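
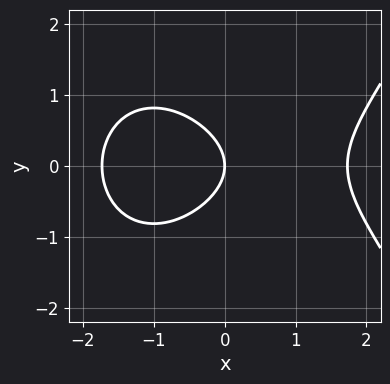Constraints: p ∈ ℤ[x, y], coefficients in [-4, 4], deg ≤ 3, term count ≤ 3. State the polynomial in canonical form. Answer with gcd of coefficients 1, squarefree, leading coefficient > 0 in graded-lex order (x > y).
First, deg p = 3. No degree-2 curve has this shape.
Then, symmetries: the y ↦ −y reflection is a symmetry, so y appears only in even powers.
Then, from the visible intercepts: it crosses the y-axis at the gridline y = 0; one x-axis crossing is at x = 0.
Finally, these observations pin down the coefficients.

x^3 - 3*y^2 - 3*x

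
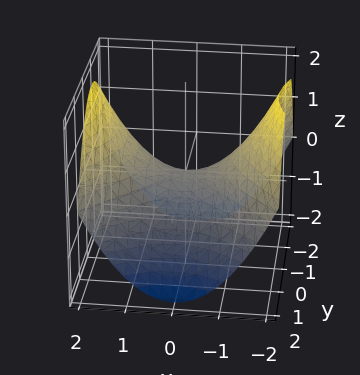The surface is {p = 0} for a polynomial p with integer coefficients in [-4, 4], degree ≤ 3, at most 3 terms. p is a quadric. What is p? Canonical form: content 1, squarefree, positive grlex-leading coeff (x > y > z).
(a) deg p = 2. A hyperbolic paraboloid; a quadric.
(b) Symmetries: it's symmetric under x → −x, forcing even powers of x; mirror symmetry y ↦ −y ⇒ only even powers of y.
(c) Reading off the gridlines: one y-axis crossing is at y = 0; it meets the z-axis at z = 0 (among the integer gridlines).
(d) Matching integer coefficients to the picture gives p.

x^2 - y^2 - 2*z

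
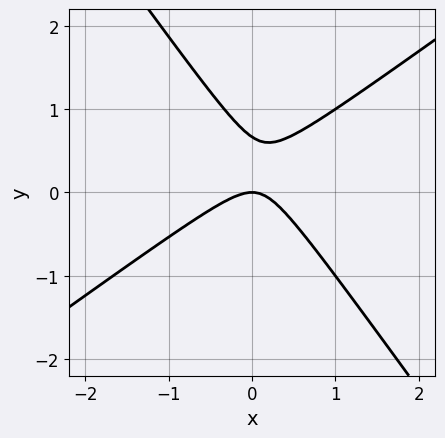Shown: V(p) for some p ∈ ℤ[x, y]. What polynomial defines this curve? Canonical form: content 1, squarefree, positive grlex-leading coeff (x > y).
3*x^2 - 2*x*y - 3*y^2 + 2*y

1. The degree is 2 — a generic line meets the curve in up to 2 points.
2. Reading off the gridlines: it crosses the y-axis at the gridline y = 0; it meets the x-axis at x = 0 (among the integer gridlines).
3. Putting this together gives p.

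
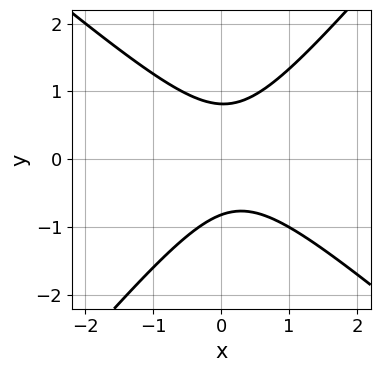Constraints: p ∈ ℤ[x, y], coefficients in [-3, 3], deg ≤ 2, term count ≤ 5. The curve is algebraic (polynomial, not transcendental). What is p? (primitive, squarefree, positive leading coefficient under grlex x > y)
3*x^2 + x*y - 3*y^2 - x + 2

1. Degree: the shape is more complex than any degree-1 curve, so deg p = 2.
2. Against the integer gridlines: the curve avoids every integer x-axis point in the box.
3. Putting this together gives p.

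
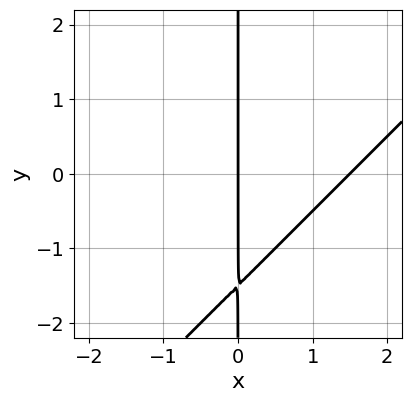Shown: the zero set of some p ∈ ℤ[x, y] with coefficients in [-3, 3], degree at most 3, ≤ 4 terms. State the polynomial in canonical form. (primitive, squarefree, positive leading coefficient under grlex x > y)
2*x^2 - 2*x*y - 3*x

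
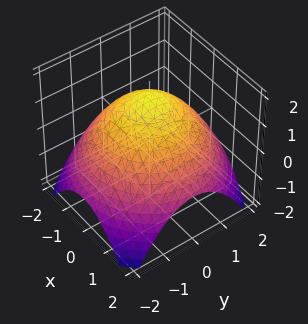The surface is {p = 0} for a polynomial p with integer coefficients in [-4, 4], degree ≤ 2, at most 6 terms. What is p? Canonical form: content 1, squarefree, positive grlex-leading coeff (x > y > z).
x^2 + y^2 + 2*z - 3

(a) Degree: a generic line meets the surface in up to 2 points, so deg p = 2.
(b) Symmetry: the z-axis is an axis of rotation, so x and y enter only as x² + y².
(c) Checking where it meets the axes: a circular section at z = 1 has radius exactly 1.
(d) Matching integer coefficients to the picture gives p.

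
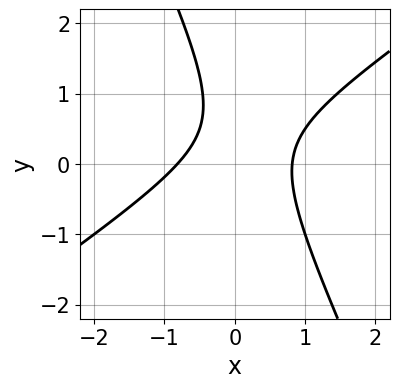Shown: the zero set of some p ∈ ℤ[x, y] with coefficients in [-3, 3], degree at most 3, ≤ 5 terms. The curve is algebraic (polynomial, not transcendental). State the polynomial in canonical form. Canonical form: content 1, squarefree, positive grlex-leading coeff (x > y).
The degree is 2 — no degree-1 curve has this shape.
Reading off the gridlines: the curve avoids every integer y-axis point in the box.
Solving for integer coefficients yields p as stated.

3*x^2 - 3*x*y - 2*y^2 + 2*y - 2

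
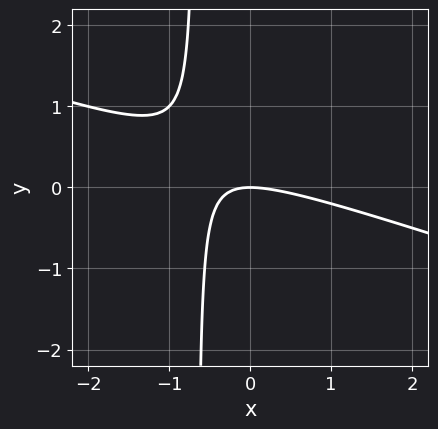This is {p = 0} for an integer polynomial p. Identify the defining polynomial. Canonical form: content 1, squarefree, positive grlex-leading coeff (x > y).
x^2 + 3*x*y + 2*y

(a) Degree: the shape is more complex than any degree-1 curve, so deg p = 2.
(b) Observable constraints: one y-axis crossing is at y = 0; one x-axis crossing is at x = 0.
(c) Fitting integer coefficients to these (and the overall shape) gives p.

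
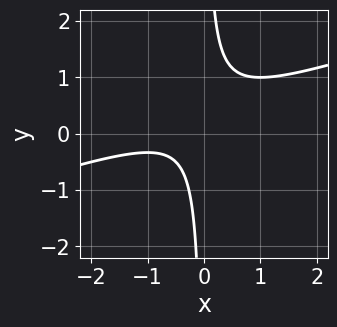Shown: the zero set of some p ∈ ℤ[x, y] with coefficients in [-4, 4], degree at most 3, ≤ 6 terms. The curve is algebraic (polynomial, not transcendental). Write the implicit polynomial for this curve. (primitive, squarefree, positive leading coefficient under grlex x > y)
x^2 - 3*x*y + x + 1

First, the degree is 2 — a generic line meets the curve in up to 2 points.
Next, from the visible intercepts: the curve avoids every integer x-axis point in the box; it misses every integer gridline on the y-axis.
Finally, these observations pin down the coefficients.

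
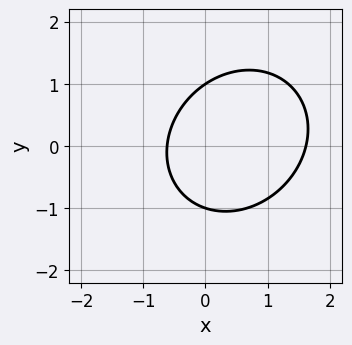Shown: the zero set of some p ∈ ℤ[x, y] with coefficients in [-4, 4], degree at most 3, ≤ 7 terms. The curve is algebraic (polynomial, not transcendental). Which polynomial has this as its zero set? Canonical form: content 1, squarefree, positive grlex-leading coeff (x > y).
1. Degree: a generic line meets the curve in up to 2 points, so deg p = 2.
2. Against the integer gridlines: among the integer gridlines, it crosses the y-axis at y ∈ {-1, 1}.
3. The integer polynomial consistent with all of this is the stated p.

3*x^2 - x*y + 3*y^2 - 3*x - 3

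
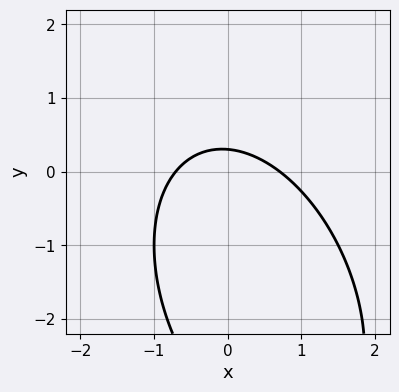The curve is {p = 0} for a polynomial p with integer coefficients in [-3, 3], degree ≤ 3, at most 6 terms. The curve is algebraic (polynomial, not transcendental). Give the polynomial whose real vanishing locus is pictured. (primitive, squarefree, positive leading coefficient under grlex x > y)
2*x^2 + x*y + y^2 + 3*y - 1

First, the degree is 2 — the shape is more complex than any degree-1 curve.
Finally, putting this together gives p.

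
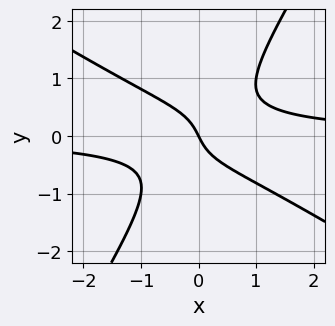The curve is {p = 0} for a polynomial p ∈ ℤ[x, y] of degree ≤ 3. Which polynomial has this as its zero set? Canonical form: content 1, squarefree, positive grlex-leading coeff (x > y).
3*x^2*y + 3*x*y^2 - 3*y^3 - 2*x - y

The degree is 3 — no degree-2 curve has this shape.
From the visible intercepts: it meets the x-axis at x = 0 (among the integer gridlines); it crosses the y-axis at the gridline y = 0.
These observations pin down the coefficients.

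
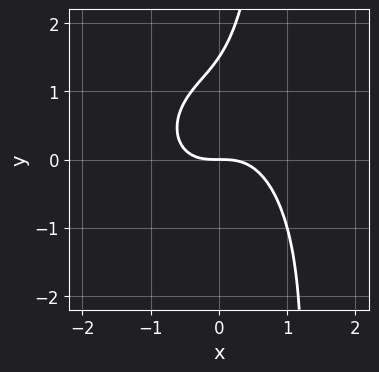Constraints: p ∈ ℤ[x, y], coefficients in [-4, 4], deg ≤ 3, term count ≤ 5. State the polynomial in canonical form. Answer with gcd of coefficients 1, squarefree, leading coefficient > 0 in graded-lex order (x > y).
3*x^3 + 2*x*y^2 - 2*y^2 + 3*y

First, degree: the shape is more complex than any degree-2 curve, so deg p = 3.
Next, checking where it meets the axes: it meets the x-axis at x = 0 (among the integer gridlines); it crosses the y-axis at the gridline y = 0.
Finally, these observations pin down the coefficients.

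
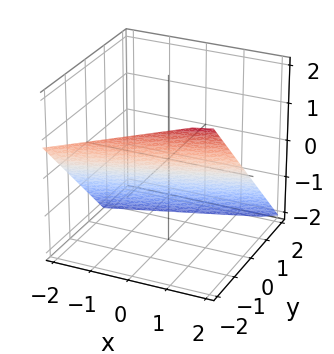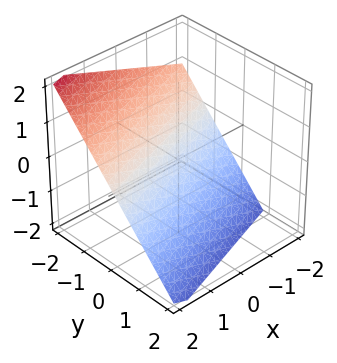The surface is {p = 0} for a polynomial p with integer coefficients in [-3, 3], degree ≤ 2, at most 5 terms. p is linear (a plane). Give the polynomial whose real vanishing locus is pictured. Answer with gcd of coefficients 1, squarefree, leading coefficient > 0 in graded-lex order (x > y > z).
x - 3*y - 3*z - 2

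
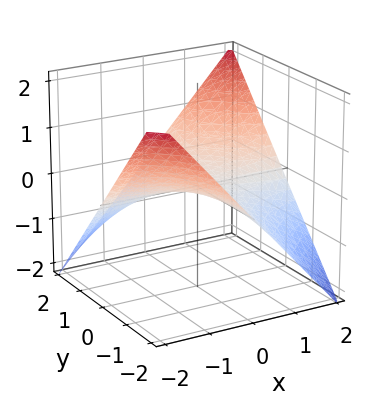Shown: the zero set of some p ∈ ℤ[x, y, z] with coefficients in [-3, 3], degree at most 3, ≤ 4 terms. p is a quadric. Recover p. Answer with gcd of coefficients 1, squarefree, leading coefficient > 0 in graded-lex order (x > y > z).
x*y - 2*z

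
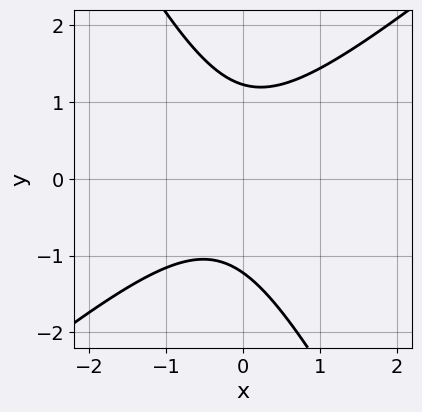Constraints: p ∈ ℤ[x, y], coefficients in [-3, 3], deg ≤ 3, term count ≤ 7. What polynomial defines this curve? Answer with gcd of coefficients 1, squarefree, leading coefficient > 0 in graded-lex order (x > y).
(a) deg p = 2. The shape is more complex than any degree-1 curve.
(b) Checking where it meets the axes: the curve avoids every integer x-axis point in the box.
(c) Solving for integer coefficients yields p as stated.

3*x^2 - 2*x*y - 2*y^2 + x + 3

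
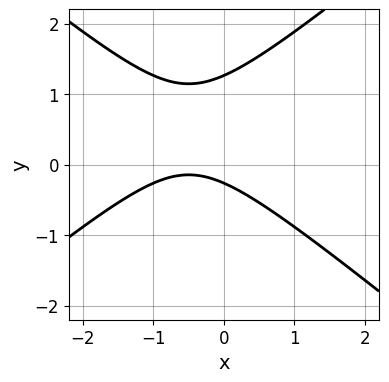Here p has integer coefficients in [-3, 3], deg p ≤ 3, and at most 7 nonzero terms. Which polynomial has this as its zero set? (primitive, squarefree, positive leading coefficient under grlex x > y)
First, degree: a generic line meets the curve in up to 2 points, so deg p = 2.
Then, from the visible intercepts: the curve avoids every integer x-axis point in the box.
Finally, fitting integer coefficients to these (and the overall shape) gives p.

2*x^2 - 3*y^2 + 2*x + 3*y + 1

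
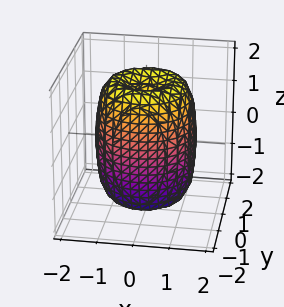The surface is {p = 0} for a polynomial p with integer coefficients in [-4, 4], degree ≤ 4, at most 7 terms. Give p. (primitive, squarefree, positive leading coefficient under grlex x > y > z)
2*x^4 + 4*x^2*y^2 + 2*y^4 - 3*x^2 - 3*y^2 + z^2 - 2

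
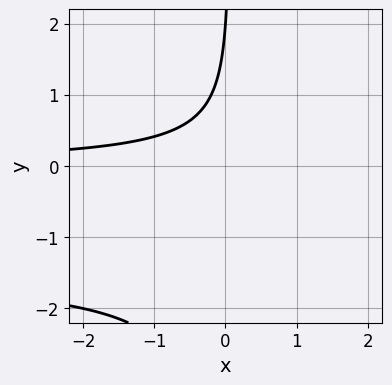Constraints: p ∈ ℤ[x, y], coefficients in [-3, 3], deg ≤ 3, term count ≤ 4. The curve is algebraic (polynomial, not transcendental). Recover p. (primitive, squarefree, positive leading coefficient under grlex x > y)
2*x*y^2 + 3*x*y - y + 2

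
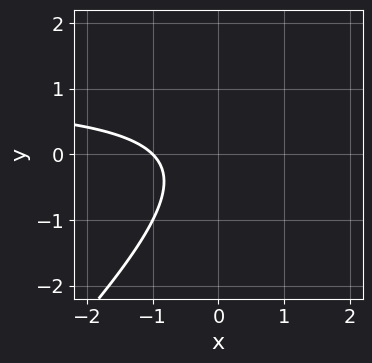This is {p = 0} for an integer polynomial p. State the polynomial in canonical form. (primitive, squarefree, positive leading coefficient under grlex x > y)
x*y - y^2 - x - 1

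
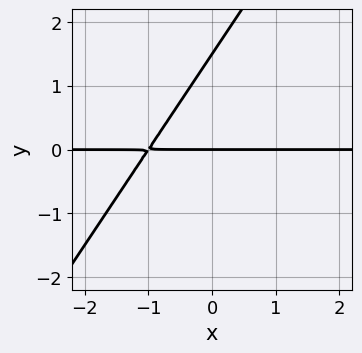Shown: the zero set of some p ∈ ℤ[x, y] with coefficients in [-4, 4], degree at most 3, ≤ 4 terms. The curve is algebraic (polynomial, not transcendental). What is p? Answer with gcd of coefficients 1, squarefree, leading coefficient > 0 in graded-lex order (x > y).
3*x*y - 2*y^2 + 3*y

(a) Degree: the shape is more complex than any degree-1 curve, so deg p = 2.
(b) Reading off the gridlines: one y-axis crossing is at y = 0; every point of the x-axis in the box is on the curve.
(c) Assembling these constraints gives the stated polynomial.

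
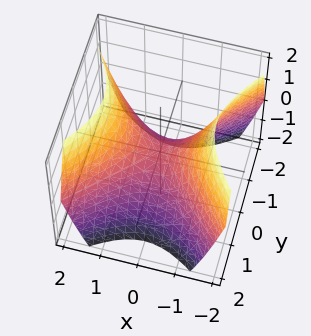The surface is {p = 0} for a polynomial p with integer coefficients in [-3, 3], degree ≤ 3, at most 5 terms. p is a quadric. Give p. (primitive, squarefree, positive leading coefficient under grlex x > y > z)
x^2 - y^2 - z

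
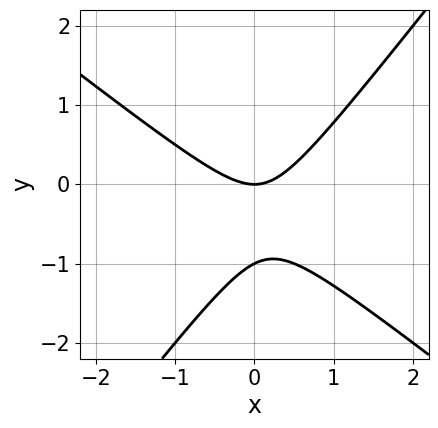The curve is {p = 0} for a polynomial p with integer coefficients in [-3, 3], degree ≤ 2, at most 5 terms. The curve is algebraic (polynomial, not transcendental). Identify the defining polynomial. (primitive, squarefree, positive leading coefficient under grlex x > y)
2*x^2 + x*y - 2*y^2 - 2*y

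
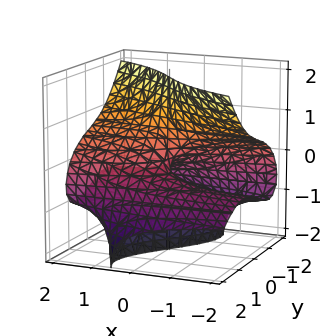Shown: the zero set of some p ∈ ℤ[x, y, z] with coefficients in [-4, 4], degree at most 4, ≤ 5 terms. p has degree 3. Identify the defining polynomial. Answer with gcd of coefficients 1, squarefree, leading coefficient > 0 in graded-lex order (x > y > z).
2*x*z^2 + y^3 + 3*y*z - x

(a) The degree is 3 — a generic line meets the surface in up to 3 points.
(b) From the axis intercepts and sections: it meets the x-axis at x = 0 (among the integer gridlines); every point of the z-axis in the box is on the surface; one y-axis crossing is at y = 0.
(c) Assembling these constraints gives the stated polynomial.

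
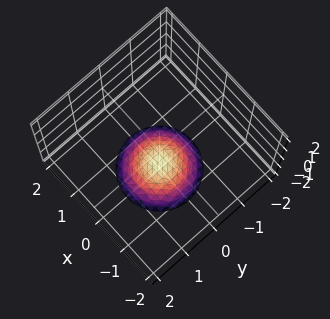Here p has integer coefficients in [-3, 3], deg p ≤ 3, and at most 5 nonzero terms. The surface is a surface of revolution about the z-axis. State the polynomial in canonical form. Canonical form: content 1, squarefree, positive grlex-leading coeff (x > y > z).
1. The degree is 2 — a generic line meets the surface in up to 2 points.
2. Symmetry: every cross-section ⟂ z is a circle, so x, y appear only via x² + y².
3. From the axis intercepts and sections: it misses every integer gridline on the y-axis; the surface avoids every integer x-axis point in the box; a circular section at z = -2 has radius exactly 1.
4. Putting this together gives p.

x^2 + y^2 + 2*z + 3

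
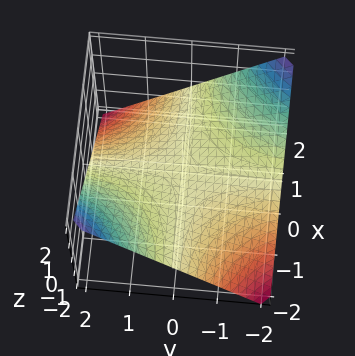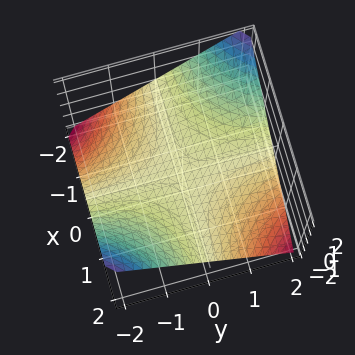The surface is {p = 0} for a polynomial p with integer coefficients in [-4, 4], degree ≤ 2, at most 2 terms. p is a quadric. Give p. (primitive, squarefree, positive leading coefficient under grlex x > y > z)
1. deg p = 2.
2. From the axis intercepts and sections: one z-axis crossing is at z = 0; the visible x-axis segment lies entirely on the surface.
3. Solving for integer coefficients yields p as stated.

x*y + 2*z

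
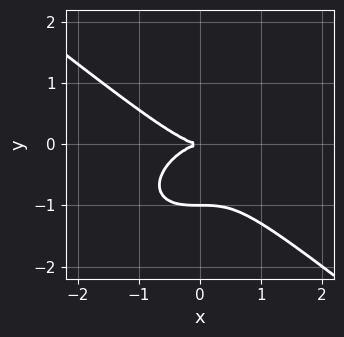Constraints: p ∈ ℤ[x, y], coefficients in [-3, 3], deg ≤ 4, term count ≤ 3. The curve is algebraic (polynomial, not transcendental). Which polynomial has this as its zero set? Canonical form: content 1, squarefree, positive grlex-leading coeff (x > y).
x^3 + 2*y^3 + 2*y^2

First, the degree is 3 — no degree-2 curve has this shape.
Next, observable constraints: among the integer gridlines, it crosses the y-axis at y ∈ {-1, 0}; it meets the x-axis at x = 0 (among the integer gridlines).
Finally, solving for integer coefficients yields p as stated.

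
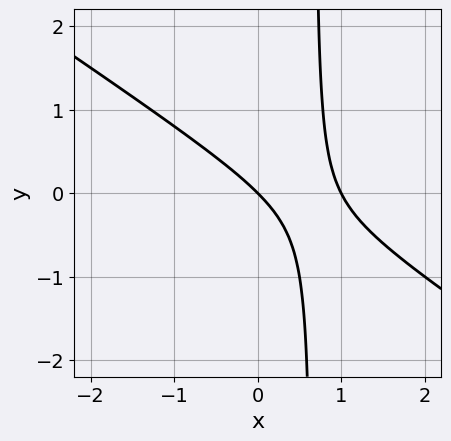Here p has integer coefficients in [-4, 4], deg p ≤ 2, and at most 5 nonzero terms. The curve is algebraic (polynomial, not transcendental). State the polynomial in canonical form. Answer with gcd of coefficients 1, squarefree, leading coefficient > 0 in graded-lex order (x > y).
2*x^2 + 3*x*y - 2*x - 2*y

1. Degree: no degree-1 curve has this shape, so deg p = 2.
2. Checking where it meets the axes: it meets the y-axis at y = 0 (among the integer gridlines); the x-axis gridline crossings are at x ∈ {0, 1}.
3. Fitting integer coefficients to these (and the overall shape) gives p.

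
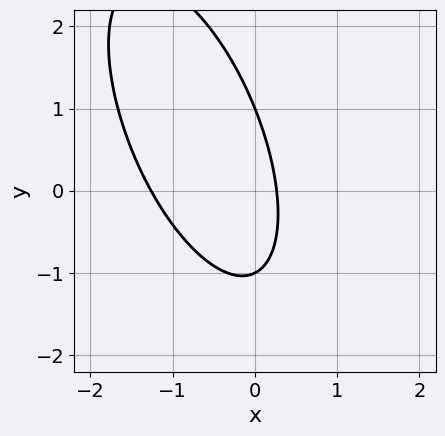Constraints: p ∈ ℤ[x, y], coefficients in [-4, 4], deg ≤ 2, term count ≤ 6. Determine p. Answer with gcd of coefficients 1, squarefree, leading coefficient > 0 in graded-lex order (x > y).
3*x^2 + 2*x*y + y^2 + 3*x - 1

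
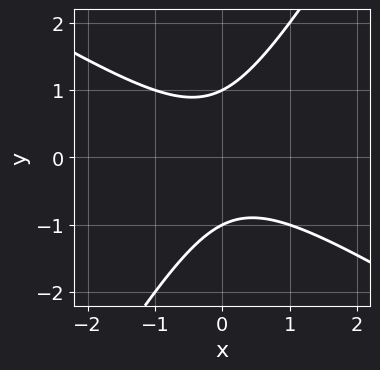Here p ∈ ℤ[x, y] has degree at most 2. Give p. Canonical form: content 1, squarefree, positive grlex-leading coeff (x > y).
x^2 + x*y - y^2 + 1

The degree is 2 — a generic line meets the curve in up to 2 points.
Checking where it meets the axes: it misses every integer gridline on the x-axis; among the integer gridlines, it crosses the y-axis at y ∈ {-1, 1}.
Putting this together gives p.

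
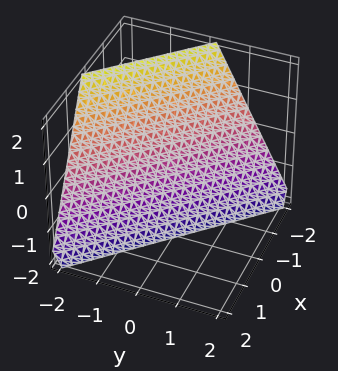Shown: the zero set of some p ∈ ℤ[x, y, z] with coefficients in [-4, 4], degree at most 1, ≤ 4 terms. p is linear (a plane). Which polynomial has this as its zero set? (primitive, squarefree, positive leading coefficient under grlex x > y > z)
(a) Degree: the surface is flat (a plane), so deg p = 1.
(b) From the visible intercepts: one y-axis crossing is at y = -1; it meets the z-axis at z = -2 (among the integer gridlines); one x-axis crossing is at x = -1.
(c) Solving for integer coefficients yields p as stated.

2*x + 2*y + z + 2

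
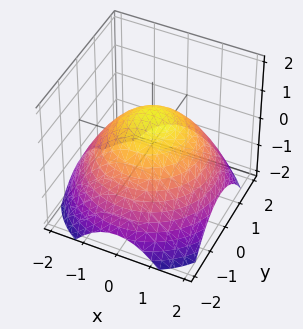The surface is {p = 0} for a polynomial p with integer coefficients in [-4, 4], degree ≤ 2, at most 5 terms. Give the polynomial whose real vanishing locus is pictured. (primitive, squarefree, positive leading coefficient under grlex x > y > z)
x^2 + y^2 + 2*z - 2

1. deg p = 2. The shape is more complex than any degree-1 surface.
2. Symmetries: rotational symmetry about the z-axis ⇒ p depends on x, y only through x² + y².
3. Observable constraints: a circular section at z = 0 has radius between 1 and 2; it crosses the z-axis at the gridline z = 1.
4. Matching integer coefficients to the picture gives p.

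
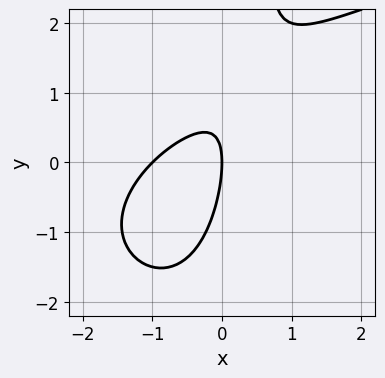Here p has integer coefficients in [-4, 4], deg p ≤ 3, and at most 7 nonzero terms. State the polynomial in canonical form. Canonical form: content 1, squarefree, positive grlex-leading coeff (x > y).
x*y^2 - 3*x^2 + 3*x*y - y^2 - 3*x

1. deg p = 3. No degree-2 curve has this shape.
2. Against the integer gridlines: one y-axis crossing is at y = 0; among the integer gridlines, it crosses the x-axis at x ∈ {-1, 0}.
3. Fitting integer coefficients to these (and the overall shape) gives p.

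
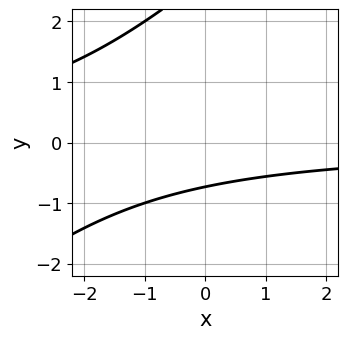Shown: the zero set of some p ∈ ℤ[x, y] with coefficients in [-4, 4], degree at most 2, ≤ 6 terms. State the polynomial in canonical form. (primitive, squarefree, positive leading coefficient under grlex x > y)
x*y - y^2 + 2*y + 2

(a) The degree is 2 — the shape is more complex than any degree-1 curve.
(b) Checking where it meets the axes: the curve avoids every integer x-axis point in the box.
(c) These observations pin down the coefficients.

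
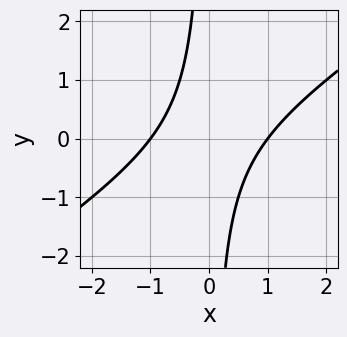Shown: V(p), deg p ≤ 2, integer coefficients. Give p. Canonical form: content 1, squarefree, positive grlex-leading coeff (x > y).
(a) deg p = 2. A generic line meets the curve in up to 2 points.
(b) Checking where it meets the axes: the x-axis gridline crossings are at x ∈ {-1, 1}; the curve avoids every integer y-axis point in the box.
(c) Solving for integer coefficients yields p as stated.

2*x^2 - 3*x*y - 2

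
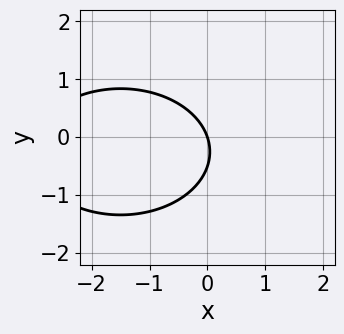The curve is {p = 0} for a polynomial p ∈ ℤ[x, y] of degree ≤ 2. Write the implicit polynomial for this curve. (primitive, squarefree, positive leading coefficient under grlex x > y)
(a) deg p = 2. The shape is more complex than any degree-1 curve.
(b) Reading off the gridlines: one y-axis crossing is at y = 0; it crosses the x-axis at the gridline x = 0.
(c) Solving for integer coefficients yields p as stated.

x^2 + 2*y^2 + 3*x + y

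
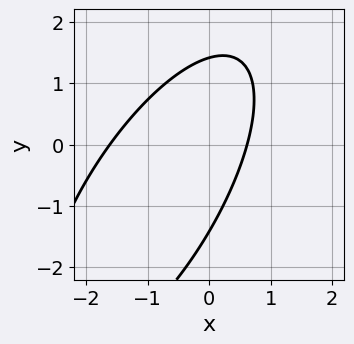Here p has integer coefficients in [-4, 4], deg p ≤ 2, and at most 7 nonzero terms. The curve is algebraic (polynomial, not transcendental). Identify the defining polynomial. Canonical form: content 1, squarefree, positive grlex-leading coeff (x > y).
2*x^2 - 2*x*y + y^2 + 2*x - 2

(a) Degree: a generic line meets the curve in up to 2 points, so deg p = 2.
(b) The integer polynomial consistent with all of this is the stated p.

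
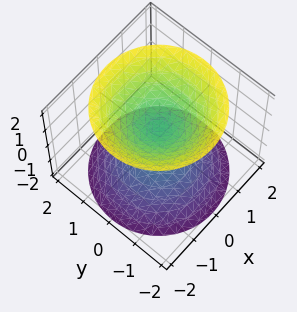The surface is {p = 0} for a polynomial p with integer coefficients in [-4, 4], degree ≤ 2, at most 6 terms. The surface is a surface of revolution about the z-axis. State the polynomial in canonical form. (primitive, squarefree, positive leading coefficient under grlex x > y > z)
First, there are 2 components. Treating them together as one polynomial.
Then, deg p = 2. A generic line meets the surface in up to 2 points.
Then, symmetries: rotational symmetry about the z-axis ⇒ p depends on x, y only through x² + y².
Next, observable constraints: the surface avoids every integer x-axis point in the box; the surface avoids every integer y-axis point in the box; a circular section at z = 2 has radius between 1 and 2.
Finally, assembling these constraints gives the stated polynomial.

2*x^2 + 2*y^2 - 2*z^2 + 1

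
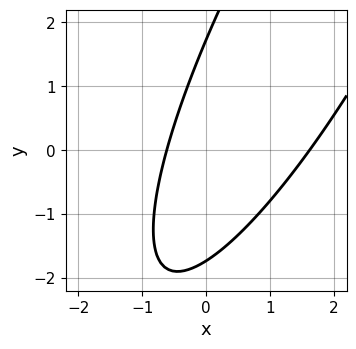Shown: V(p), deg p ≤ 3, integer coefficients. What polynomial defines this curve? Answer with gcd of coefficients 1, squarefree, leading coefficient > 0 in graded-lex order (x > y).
3*x^2 - 3*x*y + y^2 - 3*x - 3

(a) deg p = 2. The shape is more complex than any degree-1 curve.
(b) Solving for integer coefficients yields p as stated.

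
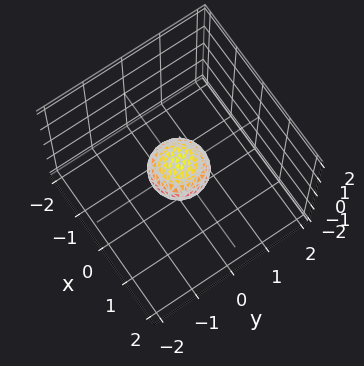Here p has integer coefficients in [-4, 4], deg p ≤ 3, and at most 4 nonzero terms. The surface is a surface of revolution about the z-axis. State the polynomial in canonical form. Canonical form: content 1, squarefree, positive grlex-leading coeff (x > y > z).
2*x^2 + 2*y^2 + 3*z^2 - 1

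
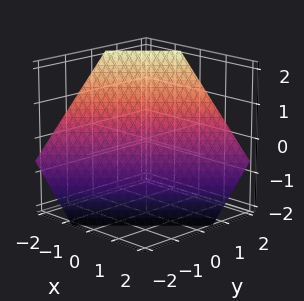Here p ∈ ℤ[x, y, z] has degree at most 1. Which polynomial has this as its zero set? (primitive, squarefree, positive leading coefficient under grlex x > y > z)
deg p = 1. Every cross-section is a straight line — this is a plane.
Solving for integer coefficients yields p as stated.

3*x - 3*y + 3*z + 2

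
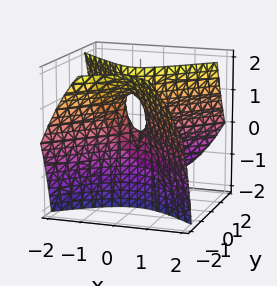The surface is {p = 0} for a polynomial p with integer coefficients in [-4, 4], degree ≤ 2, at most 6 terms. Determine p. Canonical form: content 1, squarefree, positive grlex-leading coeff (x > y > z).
(a) deg p = 2. No degree-1 surface has this shape.
(b) Observable constraints: it meets the z-axis at z = 0 (among the integer gridlines); one x-axis crossing is at x = 0.
(c) Together with the visible shape, these determine p as stated.

3*x^2 - 3*y^2 - 3*y*z - z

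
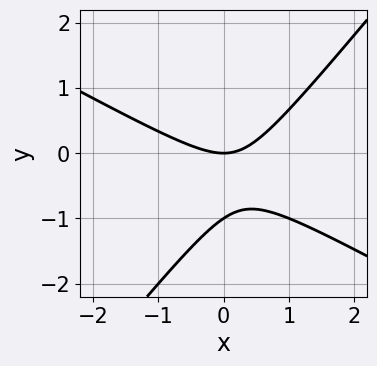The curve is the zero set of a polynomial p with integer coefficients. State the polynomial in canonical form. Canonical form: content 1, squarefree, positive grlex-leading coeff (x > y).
First, the degree is 2 — the shape is more complex than any degree-1 curve.
Next, from the axis intercepts and sections: one x-axis crossing is at x = 0; among the integer gridlines, it crosses the y-axis at y ∈ {-1, 0}.
Finally, solving for integer coefficients yields p as stated.

2*x^2 + 2*x*y - 3*y^2 - 3*y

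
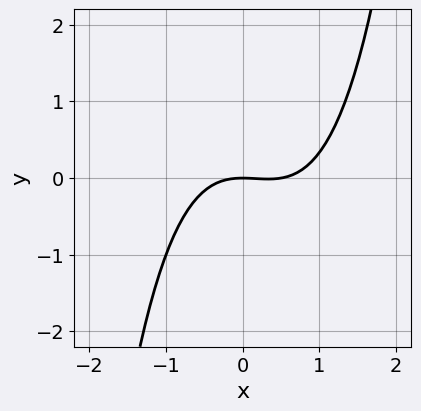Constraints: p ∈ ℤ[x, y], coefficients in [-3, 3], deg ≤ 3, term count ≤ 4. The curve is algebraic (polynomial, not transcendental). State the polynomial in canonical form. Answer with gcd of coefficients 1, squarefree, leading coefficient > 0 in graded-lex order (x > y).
2*x^3 - x^2 - 3*y

First, degree: a generic line meets the curve in up to 3 points, so deg p = 3.
Then, checking where it meets the axes: one x-axis crossing is at x = 0; it crosses the y-axis at the gridline y = 0.
Finally, solving for integer coefficients yields p as stated.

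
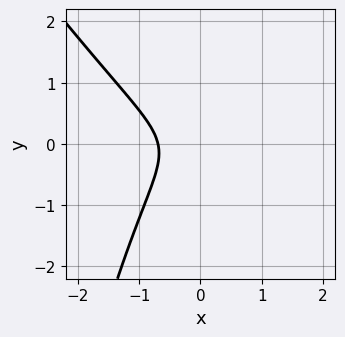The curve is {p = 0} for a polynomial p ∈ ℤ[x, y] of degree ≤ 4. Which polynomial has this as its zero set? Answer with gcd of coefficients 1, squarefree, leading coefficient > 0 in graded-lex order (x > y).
3*x^3 + 2*x^2*y + 3*y^2 + 1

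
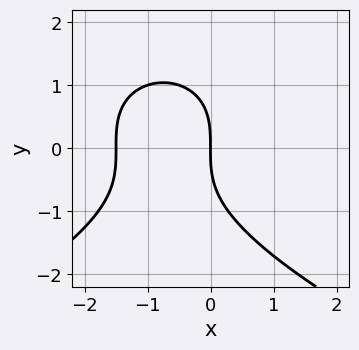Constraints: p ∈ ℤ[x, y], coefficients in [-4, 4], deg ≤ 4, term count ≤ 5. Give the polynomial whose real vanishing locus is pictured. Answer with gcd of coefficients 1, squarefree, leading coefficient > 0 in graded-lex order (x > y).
(a) The degree is 3 — no degree-2 curve has this shape.
(b) Against the integer gridlines: it meets the y-axis at y = 0 (among the integer gridlines); it crosses the x-axis at the gridline x = 0.
(c) The integer polynomial consistent with all of this is the stated p.

y^3 + 2*x^2 + 3*x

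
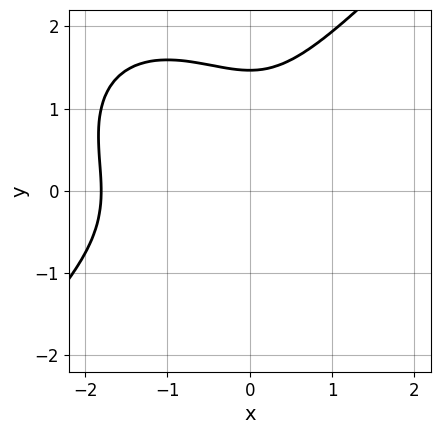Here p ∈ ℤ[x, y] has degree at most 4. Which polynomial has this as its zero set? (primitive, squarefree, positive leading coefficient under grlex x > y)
First, degree: no degree-2 curve has this shape, so deg p = 3.
Finally, matching integer coefficients to the picture gives p.

2*x^3 - 2*y^3 + 3*x^2 + 2*y^2 + 2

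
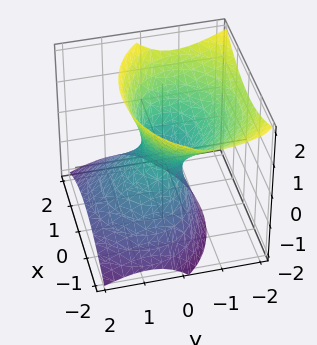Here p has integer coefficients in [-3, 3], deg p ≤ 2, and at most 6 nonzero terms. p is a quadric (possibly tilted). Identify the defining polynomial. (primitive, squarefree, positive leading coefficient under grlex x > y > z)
First, degree: a generic line meets the surface in up to 2 points, so deg p = 2.
Next, from the visible intercepts: no z-intercept at any integer in the box.
Finally, these observations pin down the coefficients.

2*x^2 + 3*y^2 + 3*y*z - 2*z^2 - 1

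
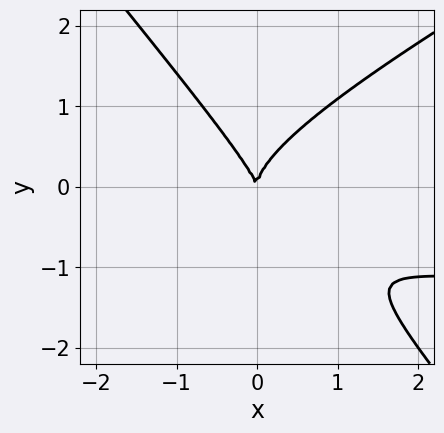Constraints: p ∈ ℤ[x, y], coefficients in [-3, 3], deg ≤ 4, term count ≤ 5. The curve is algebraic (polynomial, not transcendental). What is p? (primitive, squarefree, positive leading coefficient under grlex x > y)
2*x^2*y - 2*x*y^2 - 3*y^3 + 3*x^2 + x*y

1. deg p = 3. No degree-2 curve has this shape.
2. Observable constraints: it meets the x-axis at x = 0 (among the integer gridlines); one y-axis crossing is at y = 0.
3. Matching integer coefficients to the picture gives p.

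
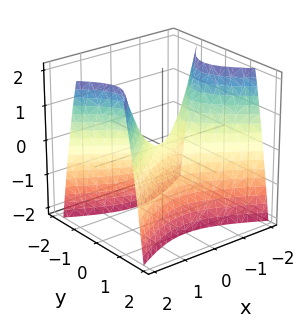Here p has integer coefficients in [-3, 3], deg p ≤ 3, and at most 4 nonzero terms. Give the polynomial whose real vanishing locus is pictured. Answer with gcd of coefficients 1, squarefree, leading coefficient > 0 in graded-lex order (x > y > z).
x^2 - 2*y^2 - z

1. The degree is 2 — a saddle surface; a quadric.
2. Symmetries: mirror symmetry y ↦ −y ⇒ only even powers of y; the x ↦ −x reflection is a symmetry, so x appears only in even powers.
3. Reading off the gridlines: it crosses the x-axis at the gridline x = 0; it crosses the y-axis at the gridline y = 0.
4. These observations pin down the coefficients.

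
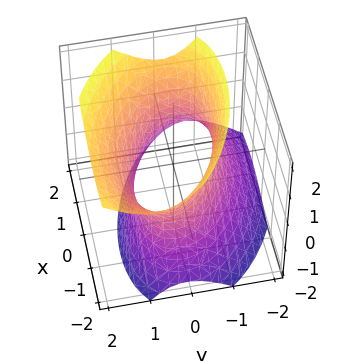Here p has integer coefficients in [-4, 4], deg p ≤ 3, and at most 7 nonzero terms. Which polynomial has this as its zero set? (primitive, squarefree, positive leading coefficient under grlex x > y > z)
First, deg p = 2. A generic line meets the surface in up to 2 points.
Then, reading off the gridlines: among the integer gridlines, it crosses the y-axis at y ∈ {-1, 1}; the surface avoids every integer z-axis point in the box.
Finally, together with the visible shape, these determine p as stated.

x^2 + x*y + 2*y^2 - y*z - z^2 - 2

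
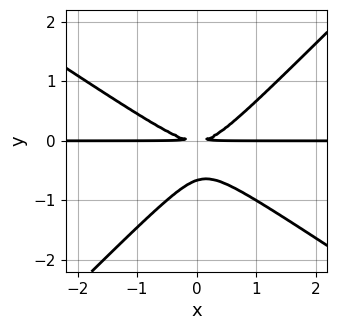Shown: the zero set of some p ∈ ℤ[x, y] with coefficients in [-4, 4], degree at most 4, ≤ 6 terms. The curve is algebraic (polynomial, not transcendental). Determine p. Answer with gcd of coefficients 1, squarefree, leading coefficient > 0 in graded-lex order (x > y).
1. The degree is 3 — the shape is more complex than any degree-2 curve.
2. From the axis intercepts and sections: the visible x-axis segment lies entirely on the curve.
3. Together with the visible shape, these determine p as stated.

2*x^2*y + x*y^2 - 3*y^3 - 2*y^2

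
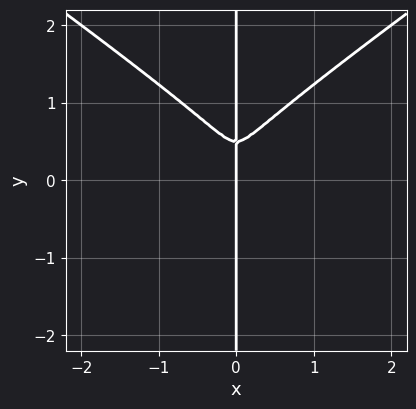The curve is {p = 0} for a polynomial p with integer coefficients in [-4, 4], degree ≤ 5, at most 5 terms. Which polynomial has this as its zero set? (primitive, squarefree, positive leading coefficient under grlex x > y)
1. The degree is 4 — a generic line meets the curve in up to 4 points.
2. Checking where it meets the axes: every point of the y-axis in the box is on the curve; one x-axis crossing is at x = 0.
3. Assembling these constraints gives the stated polynomial.

x^3*y - 2*x*y^3 + x^3 + x*y^2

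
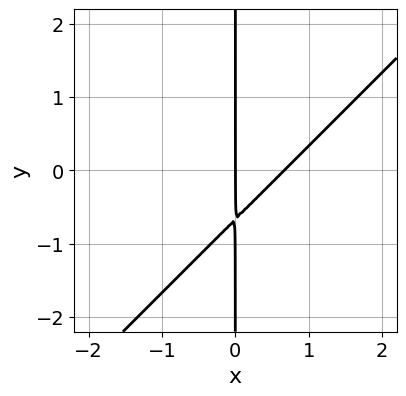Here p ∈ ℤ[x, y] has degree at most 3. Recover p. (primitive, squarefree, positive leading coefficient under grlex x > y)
3*x^2 - 3*x*y - 2*x

(a) Degree: no degree-1 curve has this shape, so deg p = 2.
(b) From the axis intercepts and sections: the visible y-axis segment lies entirely on the curve; it crosses the x-axis at the gridline x = 0.
(c) Matching integer coefficients to the picture gives p.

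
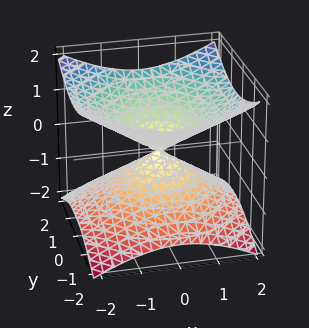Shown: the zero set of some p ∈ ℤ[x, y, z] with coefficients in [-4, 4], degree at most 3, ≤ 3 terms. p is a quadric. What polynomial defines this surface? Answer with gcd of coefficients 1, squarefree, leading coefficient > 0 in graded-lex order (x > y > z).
deg p = 2. A double cone through the origin; a quadric.
Symmetries: it's symmetric under z → −z, forcing even powers of z; every cross-section ⟂ z is a circle, so x, y appear only via x² + y².
Observable constraints: it meets the y-axis at y = 0 (among the integer gridlines); it crosses the z-axis at the gridline z = 0; a circular section at z = 1 has radius between 1 and 2.
Together with the visible shape, these determine p as stated.

x^2 + y^2 - 2*z^2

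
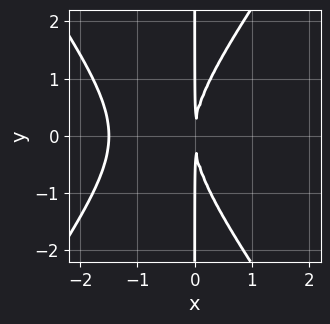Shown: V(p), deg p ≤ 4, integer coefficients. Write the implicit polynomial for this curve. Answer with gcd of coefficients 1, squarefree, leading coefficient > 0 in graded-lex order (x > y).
2*x^3 - x*y^2 + 3*x^2

(a) deg p = 3. No degree-2 curve has this shape.
(b) Symmetries: the y ↦ −y reflection is a symmetry, so y appears only in even powers.
(c) Observable constraints: every point of the y-axis in the box is on the curve.
(d) These observations pin down the coefficients.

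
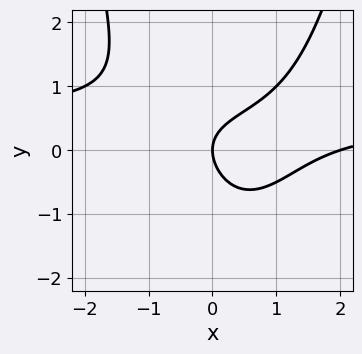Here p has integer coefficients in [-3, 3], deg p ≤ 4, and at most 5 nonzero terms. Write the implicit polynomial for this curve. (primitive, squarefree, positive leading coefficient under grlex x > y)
2*x^2*y - x^2 - x*y - 2*y^2 + 2*x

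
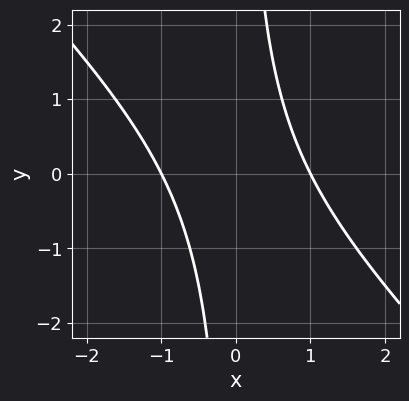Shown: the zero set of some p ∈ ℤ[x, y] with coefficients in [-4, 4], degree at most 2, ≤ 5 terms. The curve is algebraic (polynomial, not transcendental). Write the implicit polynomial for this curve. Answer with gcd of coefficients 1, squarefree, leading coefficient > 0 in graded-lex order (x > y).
x^2 + x*y - 1

deg p = 2. The shape is more complex than any degree-1 curve.
Reading off the gridlines: it misses every integer gridline on the y-axis; the x-axis gridline crossings are at x ∈ {-1, 1}.
Together with the visible shape, these determine p as stated.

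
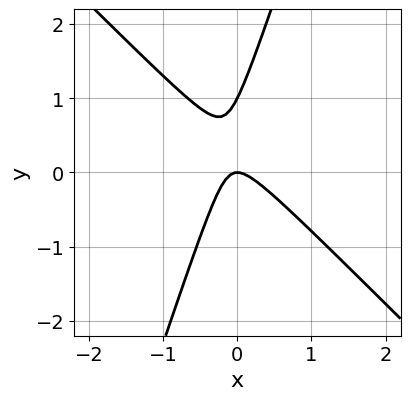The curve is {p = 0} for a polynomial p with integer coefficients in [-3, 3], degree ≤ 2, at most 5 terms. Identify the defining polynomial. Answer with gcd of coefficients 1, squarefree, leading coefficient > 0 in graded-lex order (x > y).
3*x^2 + 2*x*y - y^2 + y

(a) Degree: the shape is more complex than any degree-1 curve, so deg p = 2.
(b) Reading off the gridlines: one x-axis crossing is at x = 0; the y-axis gridline crossings are at y ∈ {0, 1}.
(c) These observations pin down the coefficients.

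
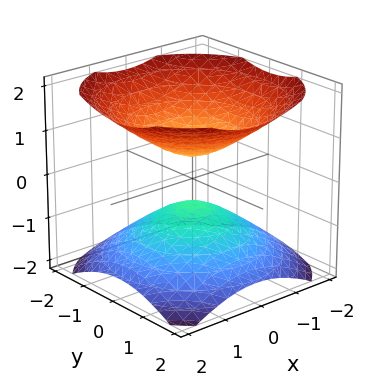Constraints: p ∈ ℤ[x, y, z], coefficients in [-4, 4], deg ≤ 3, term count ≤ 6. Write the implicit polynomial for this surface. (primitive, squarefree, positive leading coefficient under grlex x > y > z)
2*x^2 + 2*y^2 - 3*z^2 + 1

I count 2 distinct pieces. Treating them together as one polynomial.
deg p = 2. No degree-1 surface has this shape.
Symmetries: the surface is invariant under rotation about z: p = q(x² + y², z).
Observable constraints: a circular section at z = 1 has radius exactly 1; the surface avoids every integer x-axis point in the box.
Together with the visible shape, these determine p as stated.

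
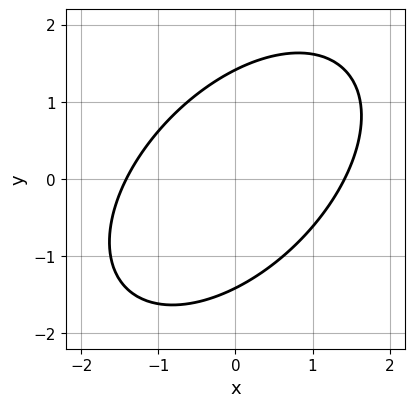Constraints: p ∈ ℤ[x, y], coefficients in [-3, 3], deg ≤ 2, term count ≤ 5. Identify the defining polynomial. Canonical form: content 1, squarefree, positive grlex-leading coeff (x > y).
First, the degree is 2 — no degree-1 curve has this shape.
Finally, matching integer coefficients to the picture gives p.

x^2 - x*y + y^2 - 2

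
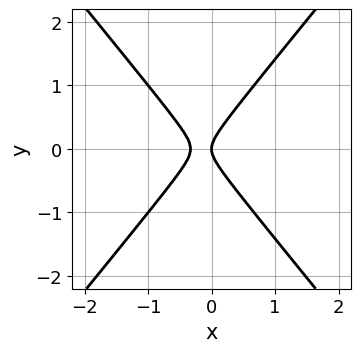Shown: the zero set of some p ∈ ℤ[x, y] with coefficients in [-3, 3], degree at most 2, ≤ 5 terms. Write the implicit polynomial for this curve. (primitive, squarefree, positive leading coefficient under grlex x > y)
(a) Degree: no degree-1 curve has this shape, so deg p = 2.
(b) Symmetries: mirror symmetry y ↦ −y ⇒ only even powers of y.
(c) Against the integer gridlines: it meets the y-axis at y = 0 (among the integer gridlines); one x-axis crossing is at x = 0.
(d) Assembling these constraints gives the stated polynomial.

3*x^2 - 2*y^2 + x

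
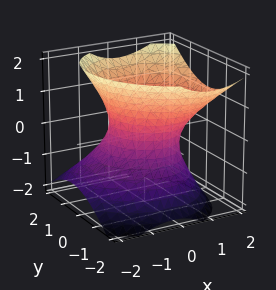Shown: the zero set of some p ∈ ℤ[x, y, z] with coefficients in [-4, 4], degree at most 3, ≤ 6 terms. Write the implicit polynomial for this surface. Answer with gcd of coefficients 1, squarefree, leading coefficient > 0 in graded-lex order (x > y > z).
3*x^2 + x*y - 2*x*z + 3*y^2 - 3*z^2 - 3

1. The degree is 2 — the shape is more complex than any degree-1 surface.
2. Against the integer gridlines: it misses every integer gridline on the z-axis; among the integer gridlines, it crosses the y-axis at y ∈ {-1, 1}; the x-axis gridline crossings are at x ∈ {-1, 1}.
3. Putting this together gives p.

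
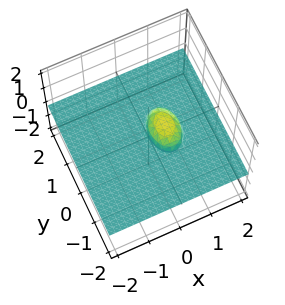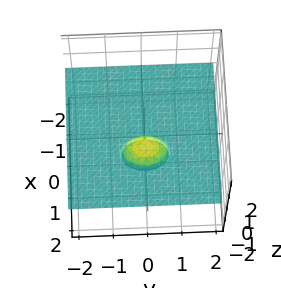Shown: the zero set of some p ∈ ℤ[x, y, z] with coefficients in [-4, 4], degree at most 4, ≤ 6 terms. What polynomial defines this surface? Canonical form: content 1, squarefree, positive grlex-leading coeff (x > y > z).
2*x^2*z + y^2*z + 2*z^3 - 2*x*z

I count 2 distinct pieces.
The degree is 3 — a generic line meets the surface in up to 3 points.
Observable constraints: one z-axis crossing is at z = 0; every point of the x-axis in the box is on the surface.
The integer polynomial consistent with all of this is the stated p.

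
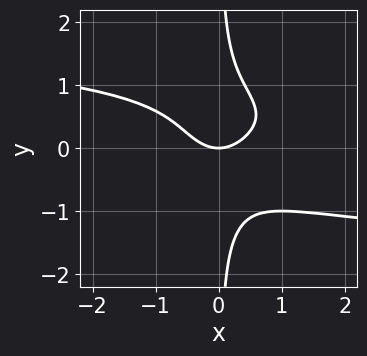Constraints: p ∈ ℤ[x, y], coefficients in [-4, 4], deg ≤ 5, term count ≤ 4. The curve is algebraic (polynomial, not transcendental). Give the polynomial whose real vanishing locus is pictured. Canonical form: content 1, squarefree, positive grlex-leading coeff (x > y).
2*x*y^3 + x^2 - y

The degree is 4 — no degree-3 curve has this shape.
Against the integer gridlines: it meets the x-axis at x = 0 (among the integer gridlines); one y-axis crossing is at y = 0.
Fitting integer coefficients to these (and the overall shape) gives p.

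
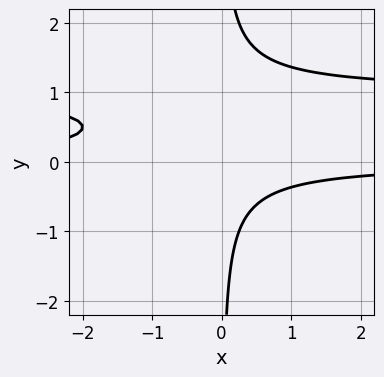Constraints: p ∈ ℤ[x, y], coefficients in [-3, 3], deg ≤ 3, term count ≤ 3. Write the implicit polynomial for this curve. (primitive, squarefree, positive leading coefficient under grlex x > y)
2*x*y^2 - 2*x*y - 1

First, degree: no degree-2 curve has this shape, so deg p = 3.
Then, reading off the gridlines: the curve avoids every integer x-axis point in the box; the curve avoids every integer y-axis point in the box.
Finally, together with the visible shape, these determine p as stated.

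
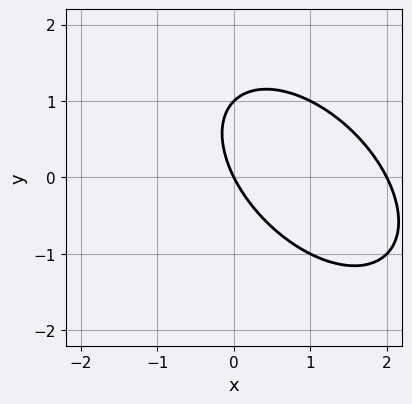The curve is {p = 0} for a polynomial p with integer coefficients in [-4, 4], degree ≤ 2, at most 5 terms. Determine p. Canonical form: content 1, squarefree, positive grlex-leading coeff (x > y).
x^2 + x*y + y^2 - 2*x - y

The degree is 2 — no degree-1 curve has this shape.
Observable constraints: the y-axis gridline crossings are at y ∈ {0, 1}; among the integer gridlines, it crosses the x-axis at x ∈ {0, 2}.
Putting this together gives p.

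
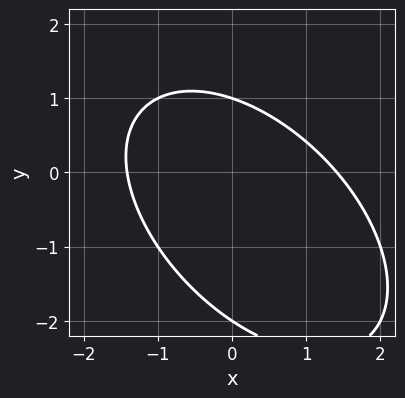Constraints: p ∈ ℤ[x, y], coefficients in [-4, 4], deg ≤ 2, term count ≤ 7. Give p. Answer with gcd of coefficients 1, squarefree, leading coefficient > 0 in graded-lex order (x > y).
x^2 + x*y + y^2 + y - 2

(a) Degree: no degree-1 curve has this shape, so deg p = 2.
(b) From the visible intercepts: among the integer gridlines, it crosses the y-axis at y ∈ {-2, 1}.
(c) The integer polynomial consistent with all of this is the stated p.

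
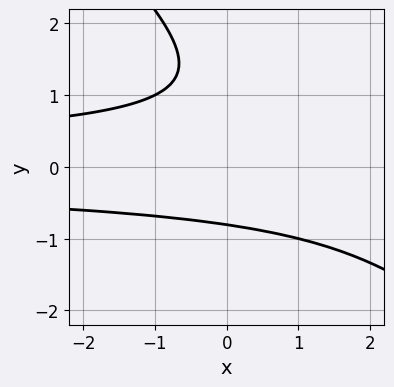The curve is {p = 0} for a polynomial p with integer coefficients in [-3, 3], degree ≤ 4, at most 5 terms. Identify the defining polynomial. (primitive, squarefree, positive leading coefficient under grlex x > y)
2*x*y^2 + 2*y^3 - 3*y^2 + 3

(a) Degree: the shape is more complex than any degree-2 curve, so deg p = 3.
(b) Reading off the gridlines: no x-intercept at any integer in the box.
(c) These observations pin down the coefficients.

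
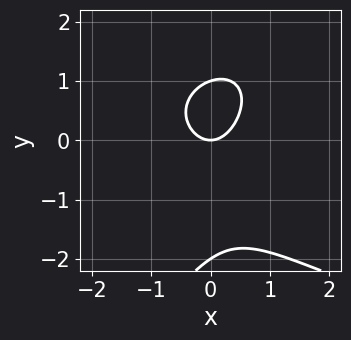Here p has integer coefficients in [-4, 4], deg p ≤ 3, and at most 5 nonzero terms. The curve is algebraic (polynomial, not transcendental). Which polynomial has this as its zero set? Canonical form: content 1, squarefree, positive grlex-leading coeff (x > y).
x*y^2 - y^3 - 3*x^2 - y^2 + 2*y

First, the degree is 3 — a generic line meets the curve in up to 3 points.
Then, reading off the gridlines: among the integer gridlines, it crosses the y-axis at y ∈ {-2, 0, 1}; one x-axis crossing is at x = 0.
Finally, putting this together gives p.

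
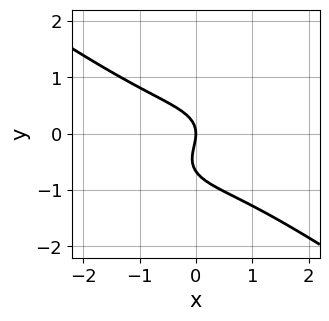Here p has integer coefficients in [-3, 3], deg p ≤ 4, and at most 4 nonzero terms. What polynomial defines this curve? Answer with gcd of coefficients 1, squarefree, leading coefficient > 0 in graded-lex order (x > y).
x^3 + 3*y^3 + 2*y^2 + 2*x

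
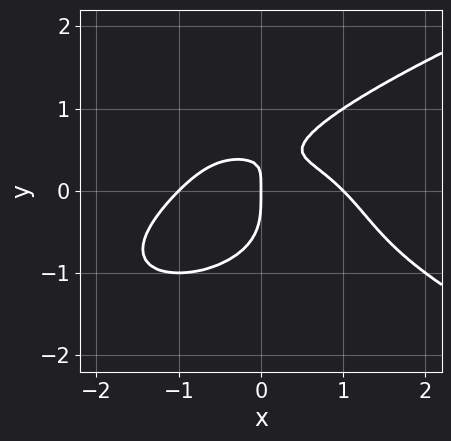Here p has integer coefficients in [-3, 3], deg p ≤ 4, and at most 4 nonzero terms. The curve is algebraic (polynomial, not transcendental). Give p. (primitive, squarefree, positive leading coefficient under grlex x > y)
(a) The degree is 4 — the shape is more complex than any degree-3 curve.
(b) Against the integer gridlines: the x-axis gridline crossings are at x ∈ {-1, 0, 1}; it crosses the y-axis at the gridline y = 0.
(c) Solving for integer coefficients yields p as stated.

2*y^4 - x^3 - 2*x*y + x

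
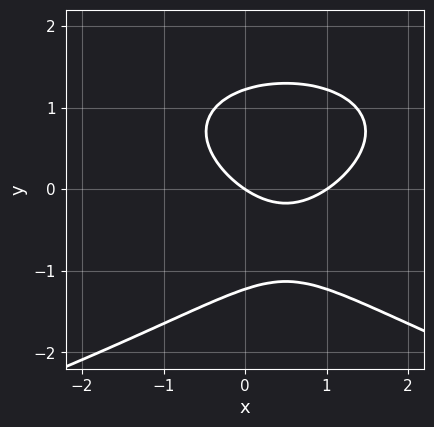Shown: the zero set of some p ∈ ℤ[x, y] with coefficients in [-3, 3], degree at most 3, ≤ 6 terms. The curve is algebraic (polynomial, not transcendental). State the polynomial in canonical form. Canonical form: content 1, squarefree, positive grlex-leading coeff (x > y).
1. The degree is 3 — a generic line meets the curve in up to 3 points.
2. Against the integer gridlines: one y-axis crossing is at y = 0; among the integer gridlines, it crosses the x-axis at x ∈ {0, 1}.
3. These observations pin down the coefficients.

2*y^3 + 2*x^2 - 2*x - 3*y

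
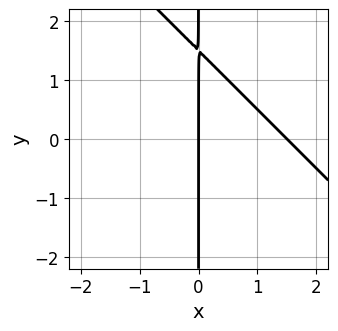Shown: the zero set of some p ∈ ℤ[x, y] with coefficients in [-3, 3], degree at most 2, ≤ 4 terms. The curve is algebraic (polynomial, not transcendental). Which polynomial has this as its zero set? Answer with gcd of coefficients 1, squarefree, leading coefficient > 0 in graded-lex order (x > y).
(a) deg p = 2.
(b) Reading off the gridlines: one x-axis crossing is at x = 0; the visible y-axis segment lies entirely on the curve.
(c) Solving for integer coefficients yields p as stated.

2*x^2 + 2*x*y - 3*x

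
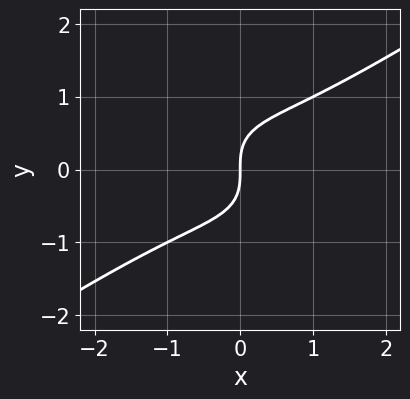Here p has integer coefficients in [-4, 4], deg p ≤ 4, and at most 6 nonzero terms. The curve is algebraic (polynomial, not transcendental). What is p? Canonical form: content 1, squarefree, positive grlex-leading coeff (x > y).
deg p = 3. The shape is more complex than any degree-2 curve.
From the visible intercepts: one y-axis crossing is at y = 0; it meets the x-axis at x = 0 (among the integer gridlines).
Fitting integer coefficients to these (and the overall shape) gives p.

x^3 - x*y^2 - 2*y^3 + 2*x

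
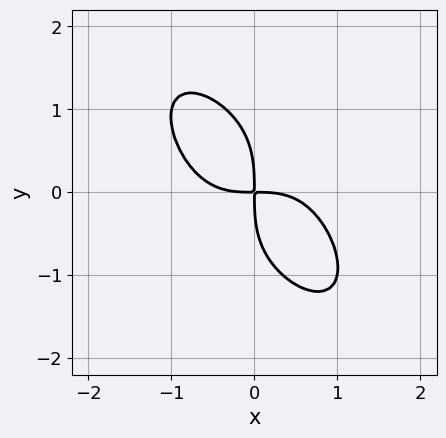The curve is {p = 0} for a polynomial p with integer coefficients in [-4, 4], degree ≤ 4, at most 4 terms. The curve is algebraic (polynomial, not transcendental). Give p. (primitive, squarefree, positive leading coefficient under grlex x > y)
The degree is 4 — no degree-3 curve has this shape.
Solving for integer coefficients yields p as stated.

2*x^4 + y^4 + 3*x*y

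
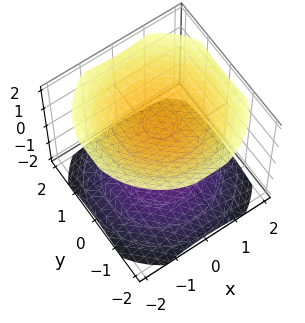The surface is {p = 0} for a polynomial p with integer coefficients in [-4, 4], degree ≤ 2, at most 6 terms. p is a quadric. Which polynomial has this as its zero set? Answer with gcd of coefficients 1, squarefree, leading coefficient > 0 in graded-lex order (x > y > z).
1. There are 2 components. Treating them together as one polynomial.
2. The degree is 2 — two sheets facing apart; a quadric.
3. Symmetries: the z ↦ −z reflection is a symmetry, so z appears only in even powers; every cross-section ⟂ z is a circle, so x, y appear only via x² + y².
4. From the axis intercepts and sections: no x-intercept at any integer in the box; the surface avoids every integer y-axis point in the box.
5. The integer polynomial consistent with all of this is the stated p.

x^2 + y^2 - 2*z^2 + 3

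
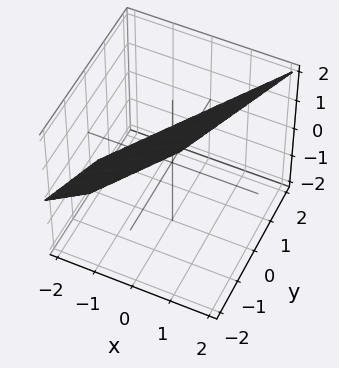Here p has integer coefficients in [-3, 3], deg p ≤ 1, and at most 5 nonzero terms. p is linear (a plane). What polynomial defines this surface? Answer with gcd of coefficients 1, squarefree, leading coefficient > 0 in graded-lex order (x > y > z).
3*x - 2*y - 2*z + 2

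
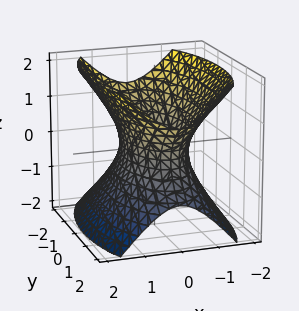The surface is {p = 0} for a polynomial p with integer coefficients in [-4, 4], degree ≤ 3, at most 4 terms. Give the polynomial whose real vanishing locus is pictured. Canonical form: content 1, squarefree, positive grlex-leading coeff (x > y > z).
3*x^2 + y^2 - 2*z^2 - 2

(a) deg p = 2. One connected sheet with a waist; a quadric.
(b) Symmetries: it's symmetric under x → −x, forcing even powers of x; mirror symmetry z ↦ −z ⇒ only even powers of z; it's symmetric under y → −y, forcing even powers of y.
(c) Reading off the gridlines: no z-intercept at any integer in the box.
(d) The integer polynomial consistent with all of this is the stated p.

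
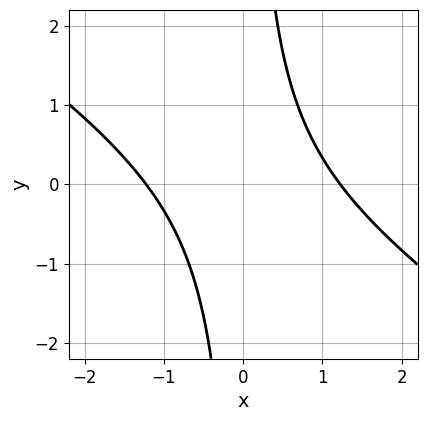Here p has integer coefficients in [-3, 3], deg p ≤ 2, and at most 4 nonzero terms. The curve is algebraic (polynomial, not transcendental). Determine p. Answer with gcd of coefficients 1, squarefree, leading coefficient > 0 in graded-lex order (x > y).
(a) The degree is 2 — a generic line meets the curve in up to 2 points.
(b) Reading off the gridlines: the curve avoids every integer y-axis point in the box.
(c) The integer polynomial consistent with all of this is the stated p.

2*x^2 + 3*x*y - 3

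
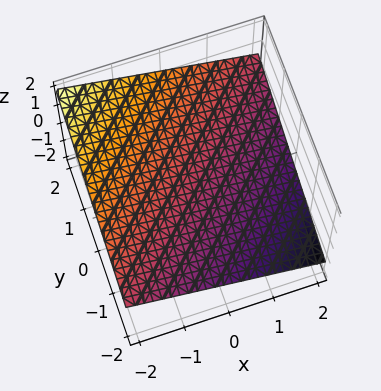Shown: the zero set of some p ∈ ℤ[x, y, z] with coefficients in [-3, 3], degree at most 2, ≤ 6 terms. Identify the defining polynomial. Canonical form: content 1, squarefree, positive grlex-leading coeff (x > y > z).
(a) deg p = 1.
(b) Observable constraints: it crosses the y-axis at the gridline y = -2; it crosses the x-axis at the gridline x = 2.
(c) Assembling these constraints gives the stated polynomial.

x - y + 3*z - 2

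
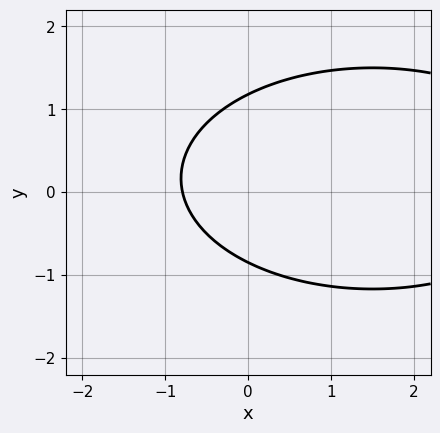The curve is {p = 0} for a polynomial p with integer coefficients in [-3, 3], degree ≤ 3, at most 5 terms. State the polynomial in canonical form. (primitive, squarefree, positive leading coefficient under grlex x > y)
x^2 + 3*y^2 - 3*x - y - 3

Degree: a generic line meets the curve in up to 2 points, so deg p = 2.
Putting this together gives p.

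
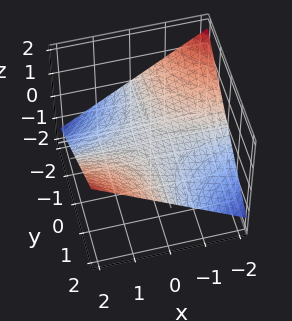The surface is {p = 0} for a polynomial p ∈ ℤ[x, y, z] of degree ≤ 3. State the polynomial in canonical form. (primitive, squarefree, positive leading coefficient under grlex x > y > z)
x*y - 3*z

First, deg p = 2.
Then, observable constraints: it crosses the z-axis at the gridline z = 0; the visible x-axis segment lies entirely on the surface; the visible y-axis segment lies entirely on the surface.
Finally, together with the visible shape, these determine p as stated.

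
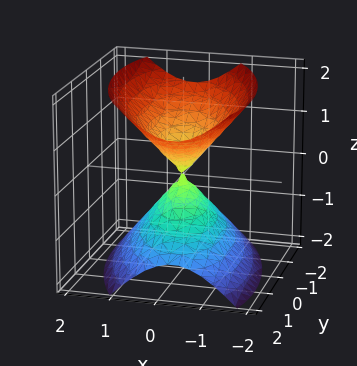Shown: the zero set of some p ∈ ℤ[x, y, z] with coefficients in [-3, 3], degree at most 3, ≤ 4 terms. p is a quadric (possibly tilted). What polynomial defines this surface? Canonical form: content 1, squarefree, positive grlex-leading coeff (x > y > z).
3*x^2 + x*y + y^2 - 2*z^2

The picture has 2 separate pieces.
The degree is 2 — no degree-1 surface has this shape.
Observable constraints: one z-axis crossing is at z = 0; it meets the x-axis at x = 0 (among the integer gridlines); it meets the y-axis at y = 0 (among the integer gridlines).
Fitting integer coefficients to these (and the overall shape) gives p.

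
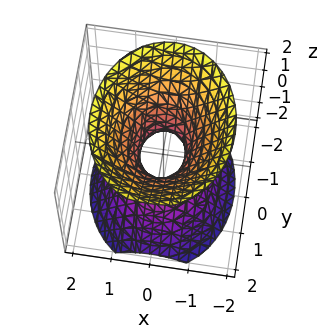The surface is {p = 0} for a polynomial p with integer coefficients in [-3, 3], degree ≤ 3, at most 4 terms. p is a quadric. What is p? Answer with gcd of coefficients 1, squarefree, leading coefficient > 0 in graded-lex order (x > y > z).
3*x^2 + 2*y^2 - 2*z^2 - 1

(a) The degree is 2 — one connected sheet with a waist; a quadric.
(b) Symmetries: the x ↦ −x reflection is a symmetry, so x appears only in even powers; it's symmetric under z → −z, forcing even powers of z; the y ↦ −y reflection is a symmetry, so y appears only in even powers.
(c) Observable constraints: it misses every integer gridline on the z-axis.
(d) Together with the visible shape, these determine p as stated.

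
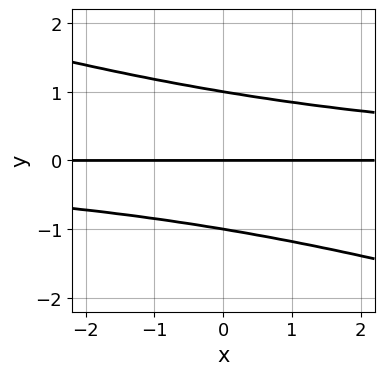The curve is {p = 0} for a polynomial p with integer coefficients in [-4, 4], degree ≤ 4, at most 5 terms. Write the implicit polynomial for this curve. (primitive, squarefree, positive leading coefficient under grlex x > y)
The degree is 3 — the shape is more complex than any degree-2 curve.
Checking where it meets the axes: every point of the x-axis in the box is on the curve; among the integer gridlines, it crosses the y-axis at y ∈ {-1, 0, 1}.
Matching integer coefficients to the picture gives p.

x*y^2 + 3*y^3 - 3*y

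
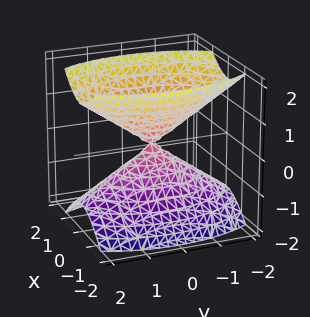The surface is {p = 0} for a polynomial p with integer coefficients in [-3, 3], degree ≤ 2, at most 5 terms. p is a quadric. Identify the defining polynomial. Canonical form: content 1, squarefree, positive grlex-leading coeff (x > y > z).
I count 2 distinct pieces. They look like related sheets of one shape, so recover p as a whole.
Degree: a double cone through the origin; a quadric, so deg p = 2.
Symmetries: the x ↦ −x reflection is a symmetry, so x appears only in even powers; mirror symmetry z ↦ −z ⇒ only even powers of z; it's symmetric under y → −y, forcing even powers of y.
Observable constraints: it crosses the x-axis at the gridline x = 0; it crosses the y-axis at the gridline y = 0; it meets the z-axis at z = 0 (among the integer gridlines).
Fitting integer coefficients to these (and the overall shape) gives p.

3*x^2 + y^2 - 2*z^2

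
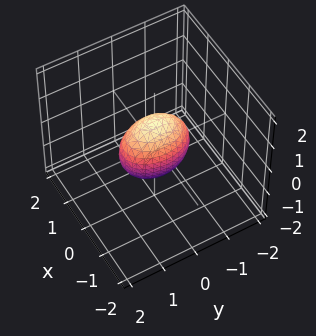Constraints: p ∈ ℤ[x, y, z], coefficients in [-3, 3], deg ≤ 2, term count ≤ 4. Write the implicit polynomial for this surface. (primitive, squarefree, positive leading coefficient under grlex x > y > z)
First, deg p = 2. A closed, bounded, convex surface; a quadric.
Next, symmetries: mirror symmetry z ↦ −z ⇒ only even powers of z; the y ↦ −y reflection is a symmetry, so y appears only in even powers; it's symmetric under x → −x, forcing even powers of x.
Then, from the axis intercepts and sections: the z-axis gridline crossings are at z ∈ {-1, 1}; among the integer gridlines, it crosses the y-axis at y ∈ {-1, 1}.
Finally, these observations pin down the coefficients.

2*x^2 + y^2 + z^2 - 1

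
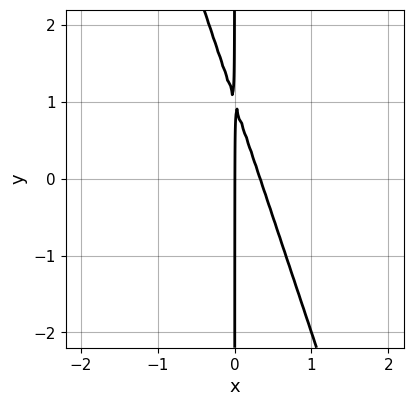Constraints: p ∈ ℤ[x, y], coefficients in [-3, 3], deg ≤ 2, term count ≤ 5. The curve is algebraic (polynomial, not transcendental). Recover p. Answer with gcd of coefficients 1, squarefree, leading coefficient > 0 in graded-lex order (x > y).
(a) Degree: no degree-1 curve has this shape, so deg p = 2.
(b) Against the integer gridlines: one x-axis crossing is at x = 0; every point of the y-axis in the box is on the curve.
(c) Together with the visible shape, these determine p as stated.

3*x^2 + x*y - x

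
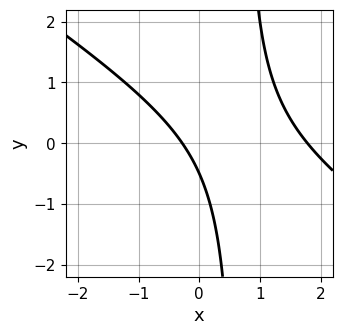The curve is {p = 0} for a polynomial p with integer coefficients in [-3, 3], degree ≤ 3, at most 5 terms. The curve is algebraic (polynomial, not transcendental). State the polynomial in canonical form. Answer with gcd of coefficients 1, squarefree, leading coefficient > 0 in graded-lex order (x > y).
The degree is 2 — no degree-1 curve has this shape.
Solving for integer coefficients yields p as stated.

2*x^2 + 3*x*y - 3*x - 2*y - 1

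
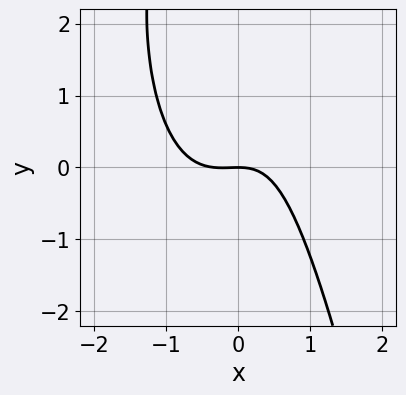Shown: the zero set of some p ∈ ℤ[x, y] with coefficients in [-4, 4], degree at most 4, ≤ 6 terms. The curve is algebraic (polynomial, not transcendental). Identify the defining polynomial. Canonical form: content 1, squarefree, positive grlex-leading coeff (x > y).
3*x^3 + x^2 - x*y - y^2 + 3*y

Degree: no degree-2 curve has this shape, so deg p = 3.
Observable constraints: it meets the y-axis at y = 0 (among the integer gridlines); it crosses the x-axis at the gridline x = 0.
The integer polynomial consistent with all of this is the stated p.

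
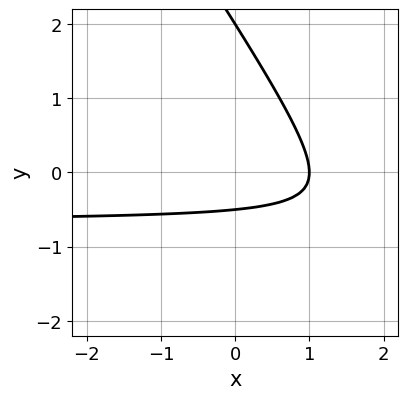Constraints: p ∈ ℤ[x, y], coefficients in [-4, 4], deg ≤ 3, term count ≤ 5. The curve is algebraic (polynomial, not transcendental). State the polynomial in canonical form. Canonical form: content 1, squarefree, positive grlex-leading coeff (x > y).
3*x*y + 2*y^2 + 2*x - 3*y - 2

The degree is 2 — no degree-1 curve has this shape.
Checking where it meets the axes: one x-axis crossing is at x = 1; it meets the y-axis at y = 2 (among the integer gridlines).
Solving for integer coefficients yields p as stated.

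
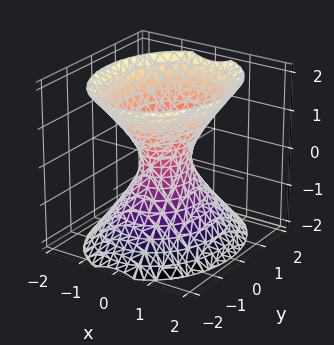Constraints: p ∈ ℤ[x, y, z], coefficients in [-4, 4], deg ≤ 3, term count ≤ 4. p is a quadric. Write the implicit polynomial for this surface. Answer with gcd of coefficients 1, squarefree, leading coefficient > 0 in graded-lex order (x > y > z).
Degree: one connected sheet with a waist; a quadric, so deg p = 2.
Symmetries: the x ↦ −x reflection is a symmetry, so x appears only in even powers; the y ↦ −y reflection is a symmetry, so y appears only in even powers; it's symmetric under z → −z, forcing even powers of z.
Observable constraints: the surface avoids every integer z-axis point in the box.
Putting this together gives p.

3*x^2 + 2*y^2 - 2*z^2 - 1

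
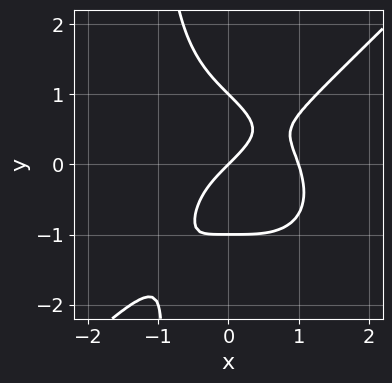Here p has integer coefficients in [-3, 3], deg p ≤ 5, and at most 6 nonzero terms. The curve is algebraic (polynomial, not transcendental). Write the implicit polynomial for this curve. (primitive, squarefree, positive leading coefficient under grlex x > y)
x^4 - x*y^3 - y^3 - x + y

The degree is 4 — a generic line meets the curve in up to 4 points.
From the visible intercepts: the x-axis gridline crossings are at x ∈ {0, 1}; among the integer gridlines, it crosses the y-axis at y ∈ {-1, 0, 1}.
Putting this together gives p.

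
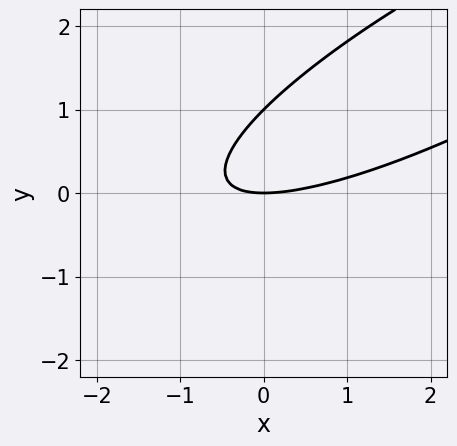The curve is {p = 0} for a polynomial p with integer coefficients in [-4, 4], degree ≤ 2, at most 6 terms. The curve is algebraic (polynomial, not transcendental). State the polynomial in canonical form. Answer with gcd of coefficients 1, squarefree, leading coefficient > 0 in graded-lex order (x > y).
1. The degree is 2 — the shape is more complex than any degree-1 curve.
2. Checking where it meets the axes: among the integer gridlines, it crosses the y-axis at y ∈ {0, 1}; it crosses the x-axis at the gridline x = 0.
3. Solving for integer coefficients yields p as stated.

x^2 - 3*x*y + 3*y^2 - 3*y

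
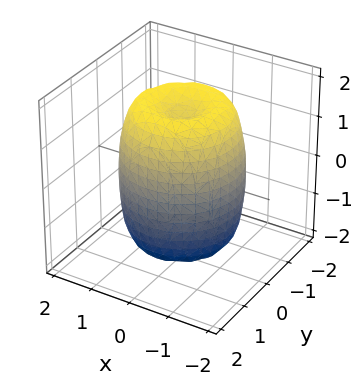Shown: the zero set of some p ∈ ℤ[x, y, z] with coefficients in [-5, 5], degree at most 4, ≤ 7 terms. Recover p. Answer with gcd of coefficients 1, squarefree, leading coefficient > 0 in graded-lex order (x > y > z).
deg p = 4. The shape is more complex than any degree-3 surface.
By symmetry, the z-axis is an axis of rotation, so x and y enter only as x² + y².
Checking where it meets the axes: a circular section at z = 1 has radius between 1 and 2.
Fitting integer coefficients to these (and the overall shape) gives p.

2*x^4 + 4*x^2*y^2 + 2*y^4 - 3*x^2 - 3*y^2 + z^2 - 2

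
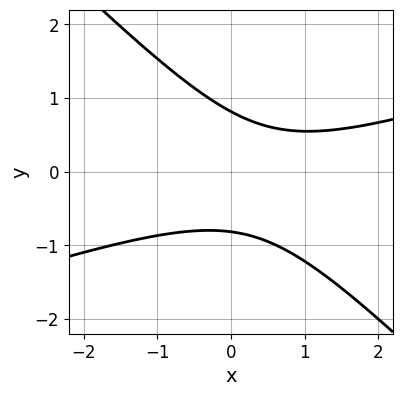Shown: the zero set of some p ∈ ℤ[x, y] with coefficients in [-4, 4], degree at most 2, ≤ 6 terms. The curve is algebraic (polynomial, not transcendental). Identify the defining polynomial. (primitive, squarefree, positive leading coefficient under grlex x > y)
x^2 - 2*x*y - 3*y^2 - x + 2

First, the degree is 2 — the shape is more complex than any degree-1 curve.
Then, reading off the gridlines: it misses every integer gridline on the x-axis.
Finally, fitting integer coefficients to these (and the overall shape) gives p.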